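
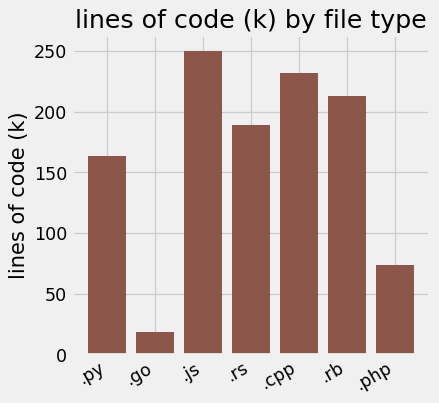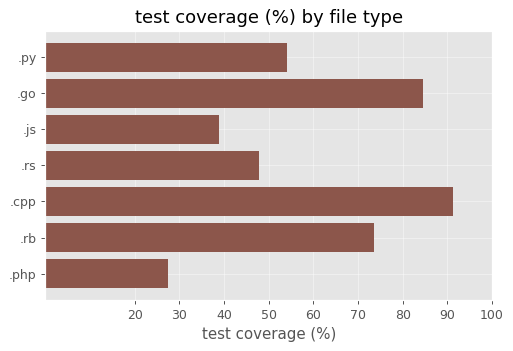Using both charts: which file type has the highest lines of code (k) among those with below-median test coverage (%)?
.js

Chart 2 median test coverage (%) ≈ 50; below-median file types: .js, .rs, .php. Among those, .js has the highest lines of code (k) (≈ 250).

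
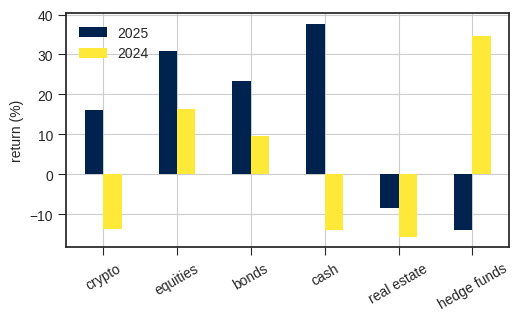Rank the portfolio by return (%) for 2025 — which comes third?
bonds

Top 4 for 2025: cash ≈ 40, equities ≈ 30, bonds ≈ 25, crypto ≈ 15.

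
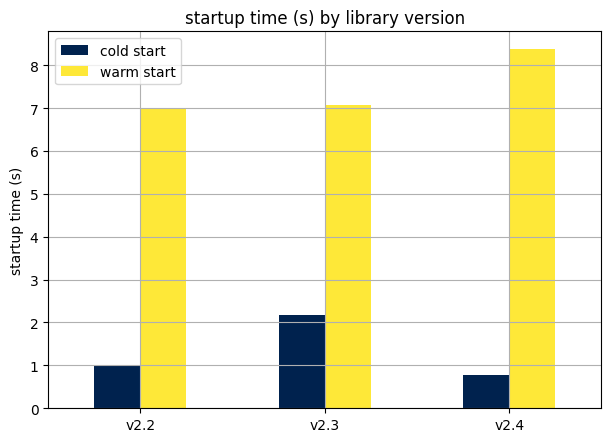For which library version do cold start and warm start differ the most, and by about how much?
v2.4, ≈ 7 s

v2.4: cold start ≈ 1, warm start ≈ 8 → gap ≈ 7. Next-largest (v2.2) is only ≈ 6.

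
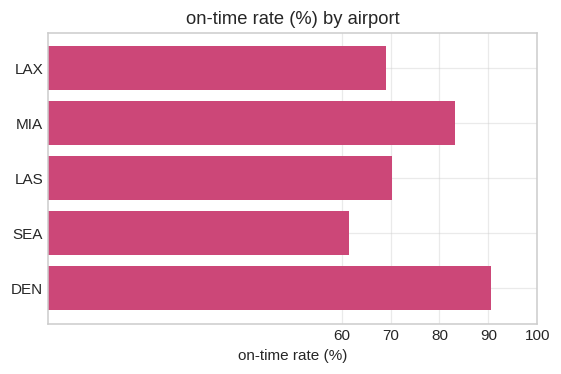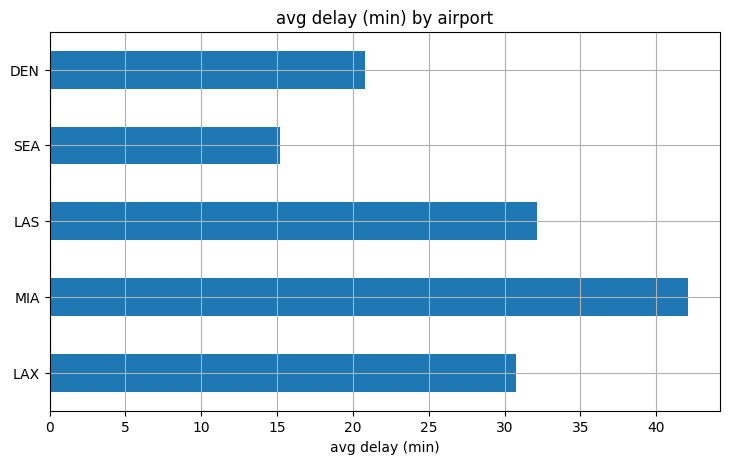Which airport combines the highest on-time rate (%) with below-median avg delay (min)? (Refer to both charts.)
Chart 2 median avg delay (min) ≈ 30; below-median airports: SEA, DEN. Among those, DEN has the highest on-time rate (%) (≈ 90).

DEN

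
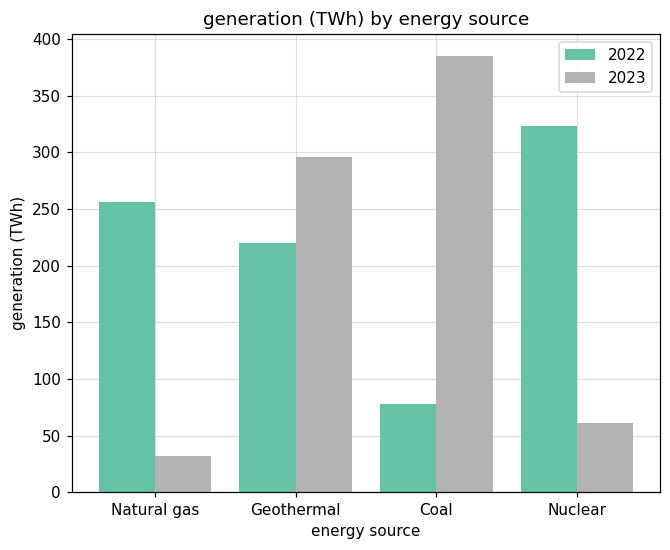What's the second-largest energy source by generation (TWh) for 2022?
Natural gas

Top 3 for 2022: Nuclear ≈ 300, Natural gas ≈ 250, Geothermal ≈ 200.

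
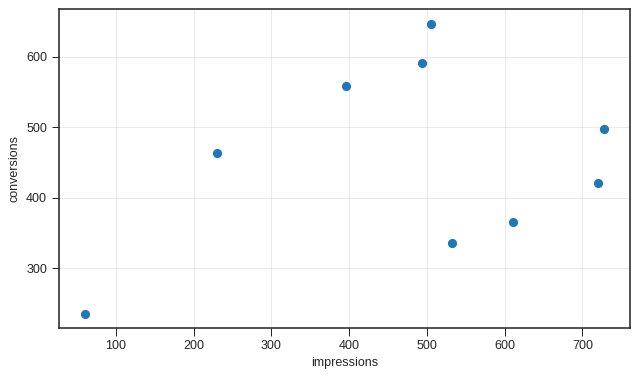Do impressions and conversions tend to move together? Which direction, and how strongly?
positive, weak

Points are positively correlated; weak (|r| ≈ 0.3).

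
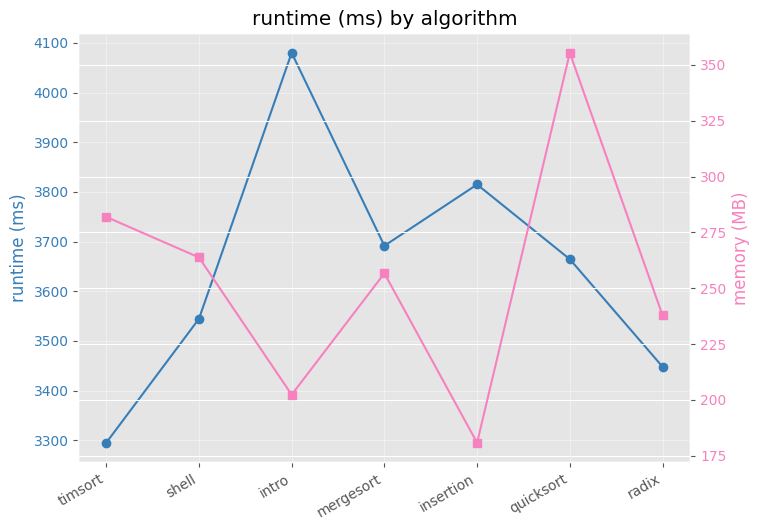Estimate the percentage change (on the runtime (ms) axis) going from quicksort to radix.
≈ -8.1%

quicksort ≈ 3700, radix ≈ 3400; (3400 − 3700) / 3700 ≈ -8.1%.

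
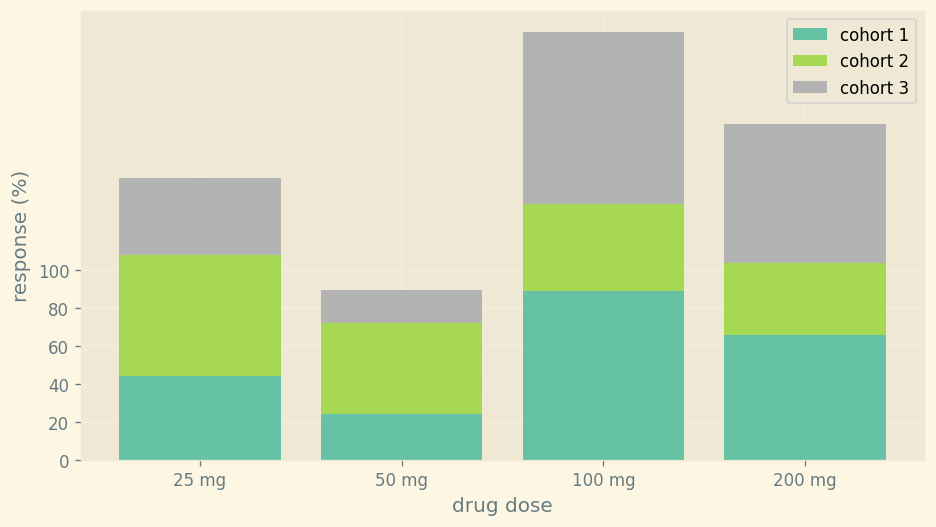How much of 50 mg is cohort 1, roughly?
≈ 20

cohort 1 top ≈ 20, bottom ≈ 0; segment ≈ 20.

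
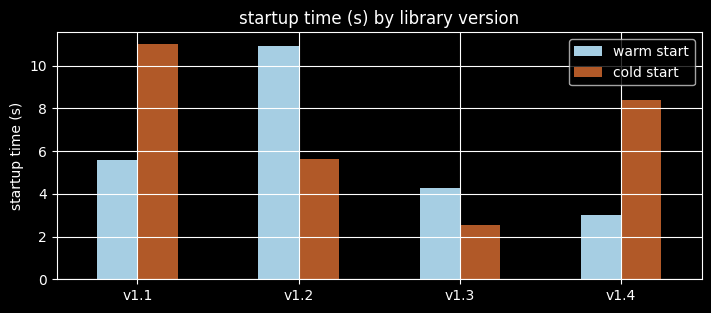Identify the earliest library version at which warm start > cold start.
v1.2

v1.1: warm start ≈ 6 vs cold start ≈ 11 (not yet); v1.2: warm start ≈ 11 vs cold start ≈ 6 (first crossover).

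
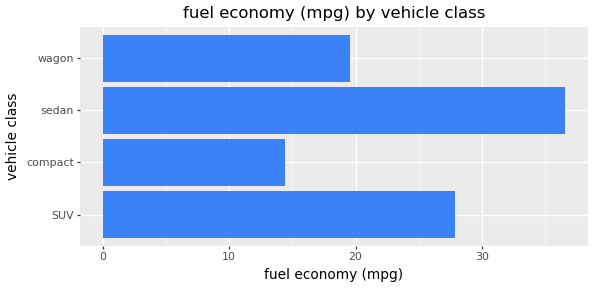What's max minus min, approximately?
≈ 20

Max sedan ≈ 35, min compact ≈ 15; range ≈ 20.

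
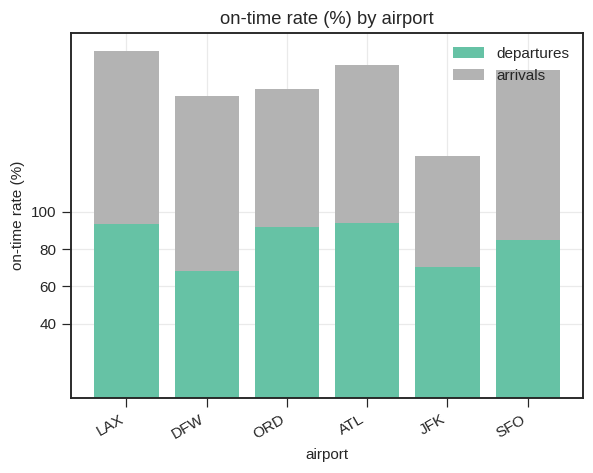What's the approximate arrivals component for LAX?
arrivals top ≈ 180, bottom ≈ 100; segment ≈ 80.

≈ 80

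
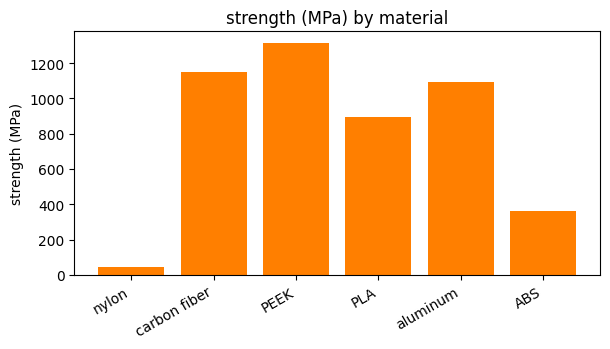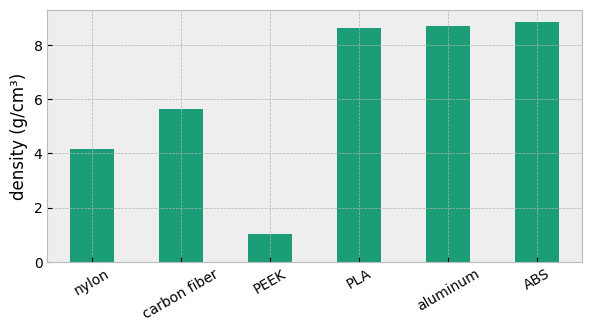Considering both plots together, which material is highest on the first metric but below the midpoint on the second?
PEEK

Chart 2 median density (g/cm³) ≈ 7; below-median materials: nylon, carbon fiber, PEEK. Among those, PEEK has the highest strength (MPa) (≈ 1400).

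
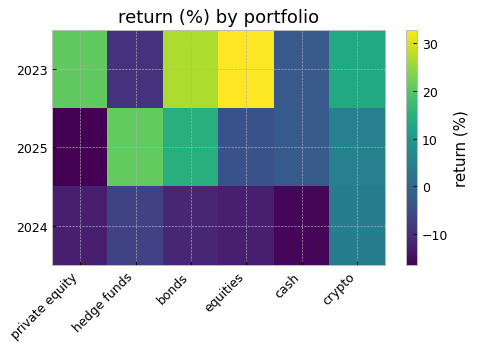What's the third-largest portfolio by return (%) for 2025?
crypto

Top 4 for 2025: hedge funds ≈ 20, bonds ≈ 15, crypto ≈ 5, cash ≈ -5.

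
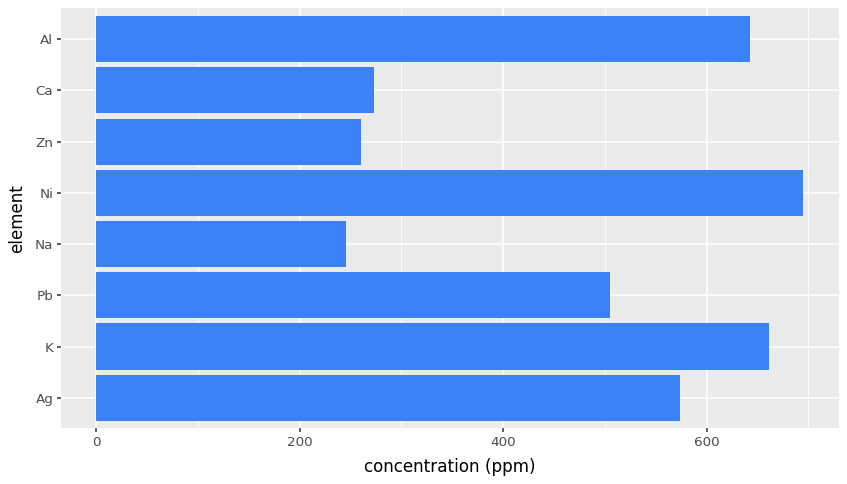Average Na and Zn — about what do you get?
(200 + 300) / 2 ≈ 250.

≈ 250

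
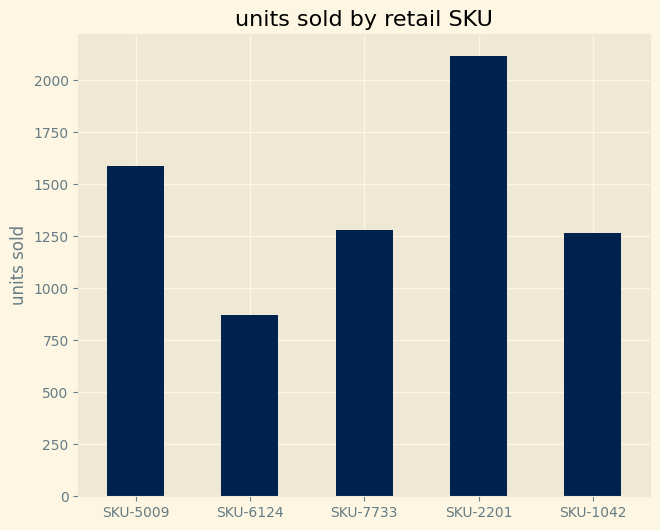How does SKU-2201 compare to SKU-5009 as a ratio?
≈ 1.38×

SKU-2201 ≈ 2200, SKU-5009 ≈ 1600; 2200/1600 ≈ 1.38.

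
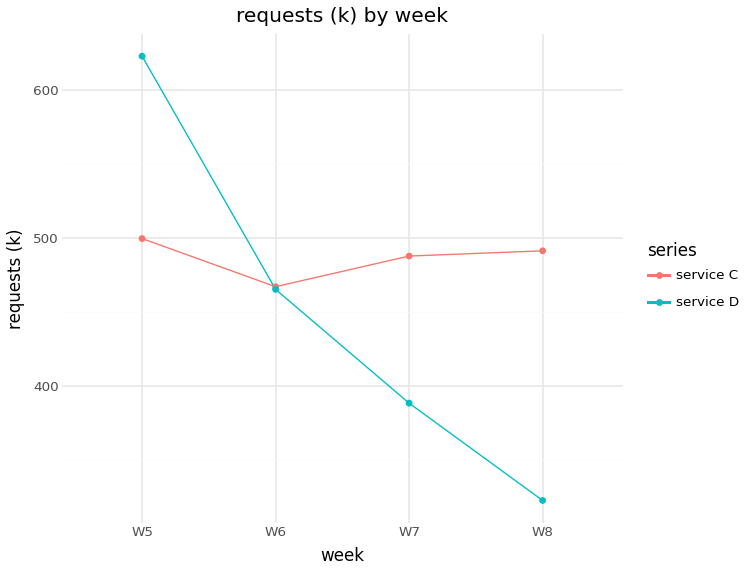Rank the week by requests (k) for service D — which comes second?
Top 3 for service D: W5 ≈ 600, W6 ≈ 450, W7 ≈ 400.

W6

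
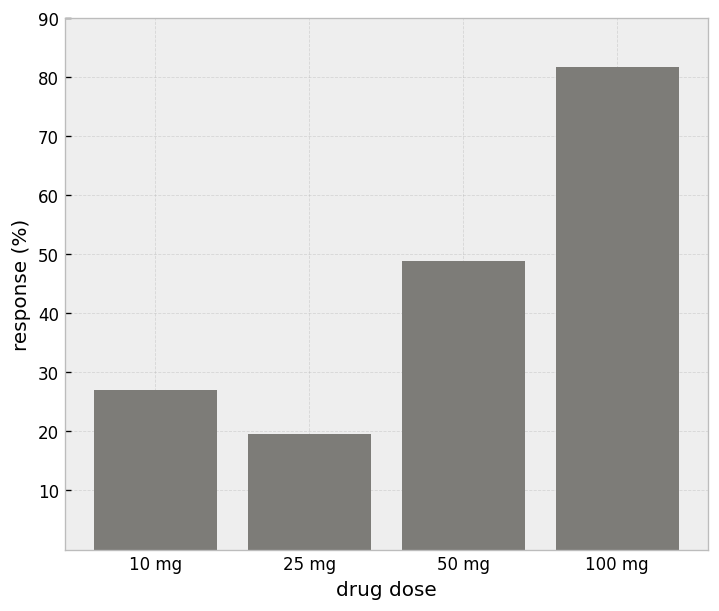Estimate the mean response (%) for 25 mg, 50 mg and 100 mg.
(20 + 50 + 80) / 3 ≈ 50.

≈ 50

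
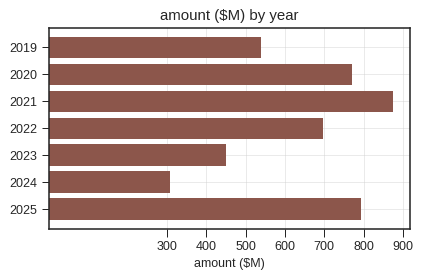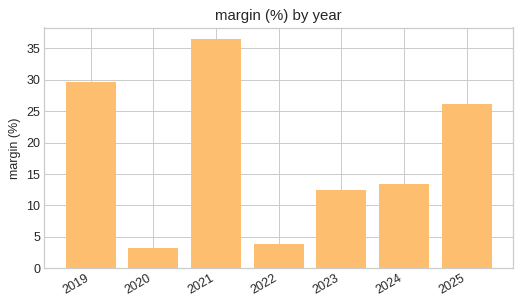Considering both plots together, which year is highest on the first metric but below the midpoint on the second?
2020

Chart 2 median margin (%) ≈ 15; below-median years: 2020, 2022, 2023. Among those, 2020 has the highest amount ($M) (≈ 800).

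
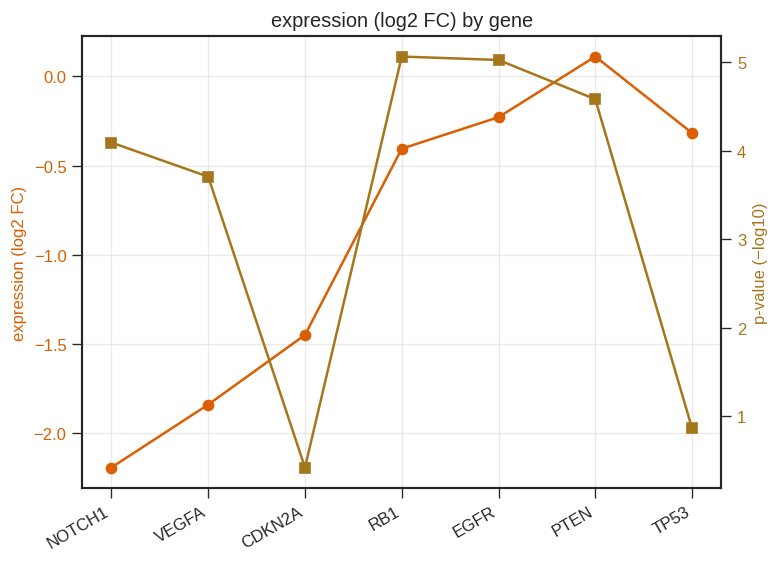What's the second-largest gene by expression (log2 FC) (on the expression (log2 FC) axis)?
EGFR

Top 3 (on the expression (log2 FC) axis): PTEN ≈ 0.2, EGFR ≈ -0.2, TP53 ≈ -0.4.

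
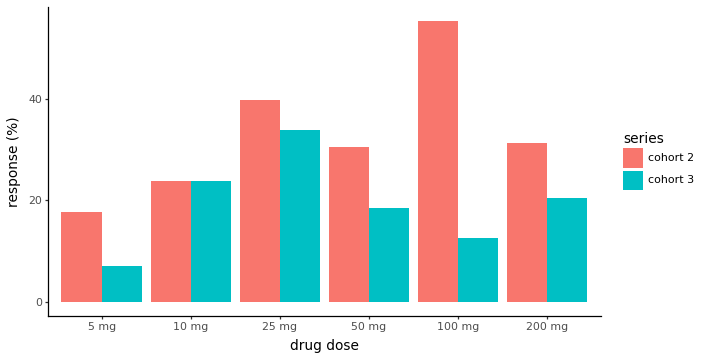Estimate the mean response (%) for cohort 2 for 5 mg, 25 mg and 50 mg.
≈ 30

(20 + 40 + 30) / 3 ≈ 30.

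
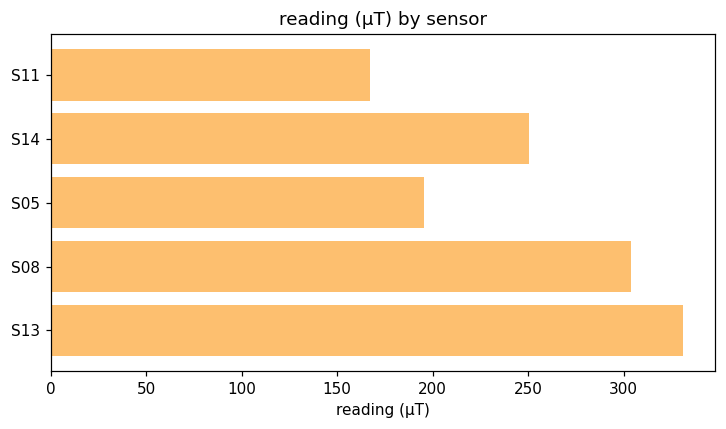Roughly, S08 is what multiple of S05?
S08 ≈ 300, S05 ≈ 200; 300/200 ≈ 1.5.

≈ 1.5×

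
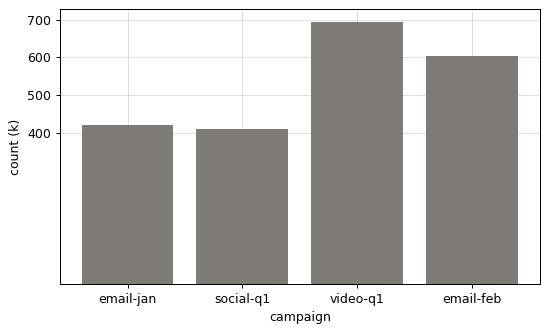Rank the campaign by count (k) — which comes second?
Top 3: video-q1 ≈ 700, email-feb ≈ 600, email-jan ≈ 400.

email-feb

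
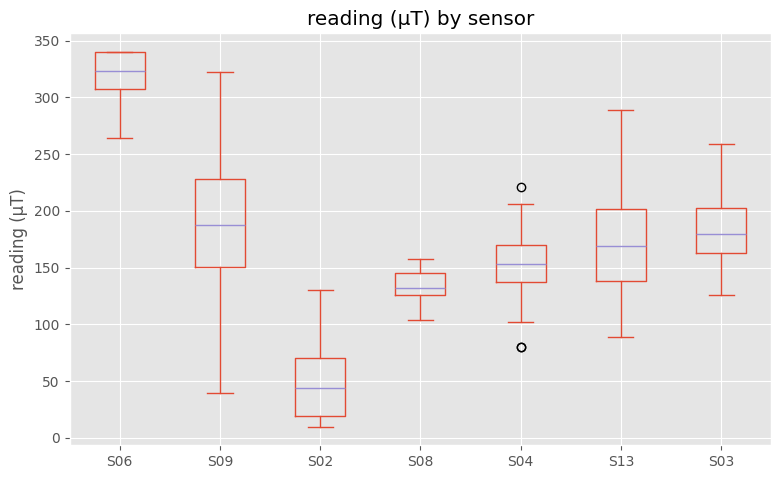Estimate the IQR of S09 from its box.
≈ 75

Q3 ≈ 225, Q1 ≈ 150; IQR ≈ 75.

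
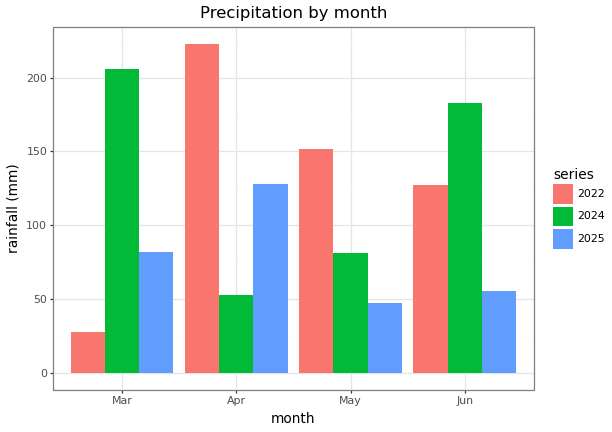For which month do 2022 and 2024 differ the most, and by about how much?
Mar: 2022 ≈ 20, 2024 ≈ 200 → gap ≈ 180. Next-largest (Apr) is only ≈ 160.

Mar, ≈ 180 mm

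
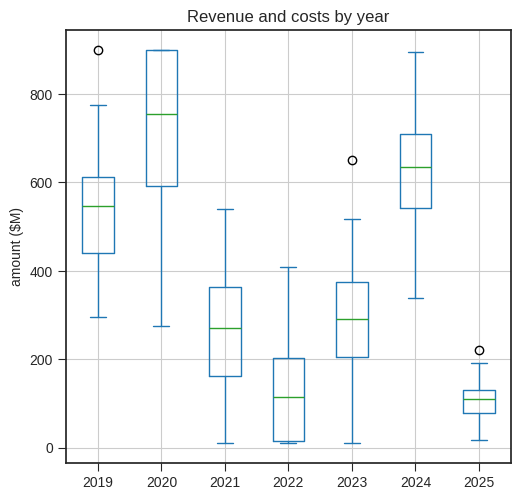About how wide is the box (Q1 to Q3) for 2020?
≈ 300

Q3 ≈ 900, Q1 ≈ 600; IQR ≈ 300.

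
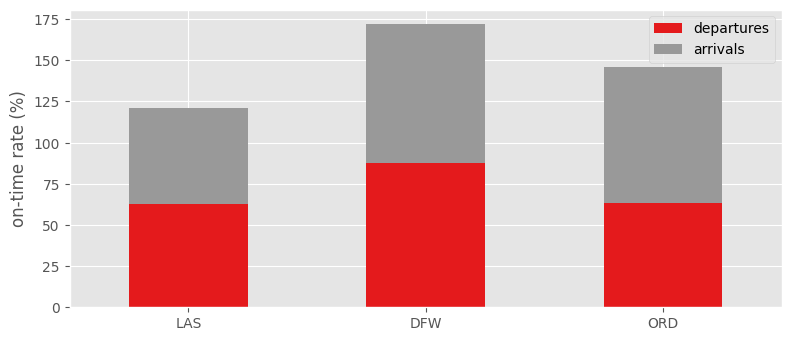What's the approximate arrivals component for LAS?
arrivals top ≈ 120, bottom ≈ 60; segment ≈ 60.

≈ 60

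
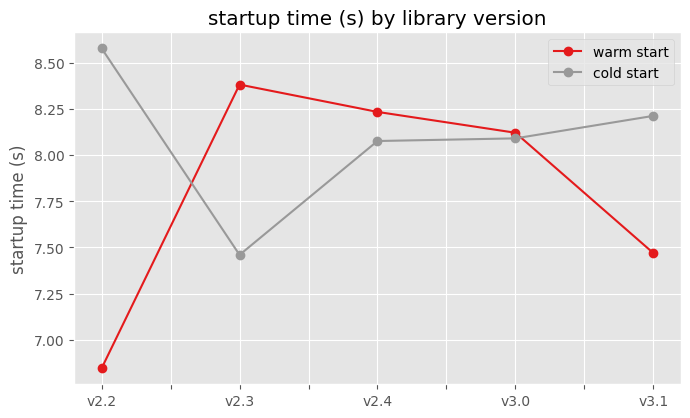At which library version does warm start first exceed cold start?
v2.3

v2.2: warm start ≈ 6.8 vs cold start ≈ 8.6 (not yet); v2.3: warm start ≈ 8.4 vs cold start ≈ 7.4 (first crossover).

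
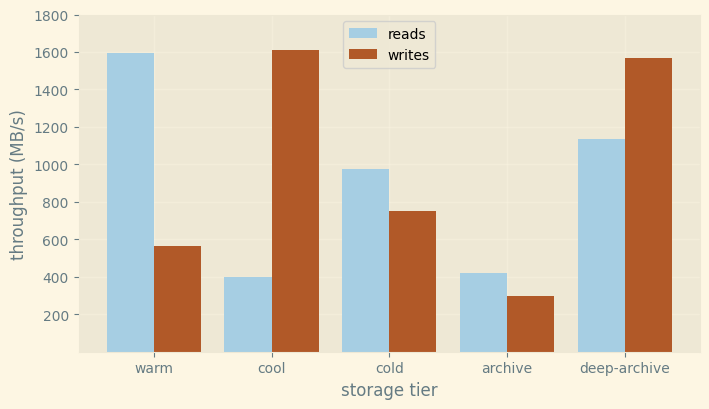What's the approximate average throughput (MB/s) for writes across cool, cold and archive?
(1600 + 800 + 200) / 3 ≈ 867.

≈ 867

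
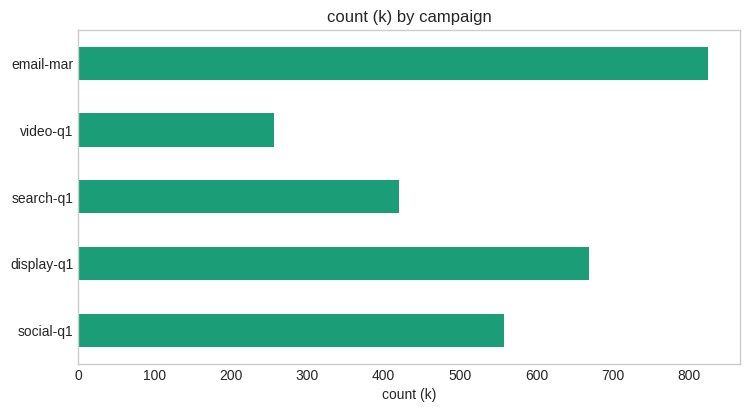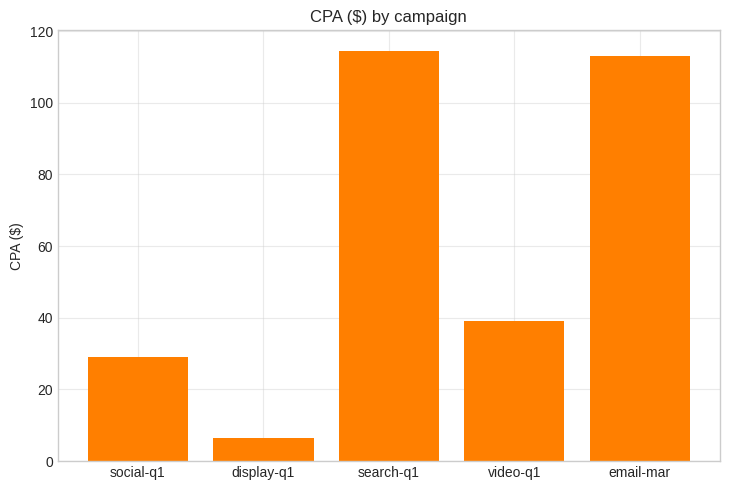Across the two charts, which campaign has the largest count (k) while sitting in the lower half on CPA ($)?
Chart 2 median CPA ($) ≈ 40; below-median campaigns: social-q1, display-q1. Among those, display-q1 has the highest count (k) (≈ 700).

display-q1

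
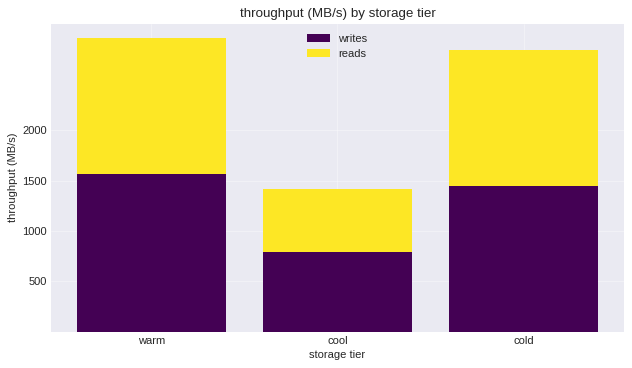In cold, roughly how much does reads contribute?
≈ 1500

reads top ≈ 3000, bottom ≈ 1500; segment ≈ 1500.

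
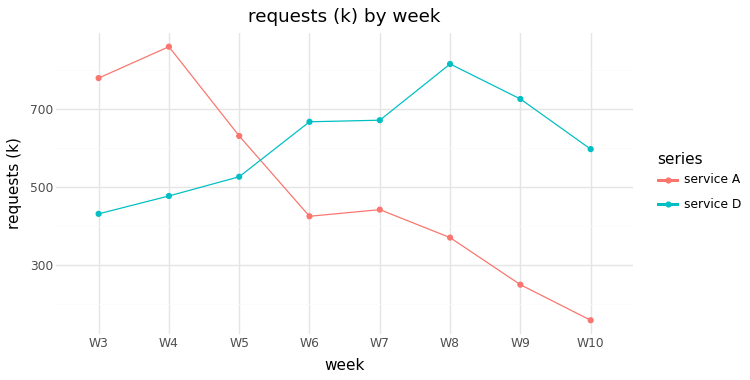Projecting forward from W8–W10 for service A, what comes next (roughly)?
Last three: 400, 300, 200 → slope ≈ -100/step → next ≈ 100.

≈ 100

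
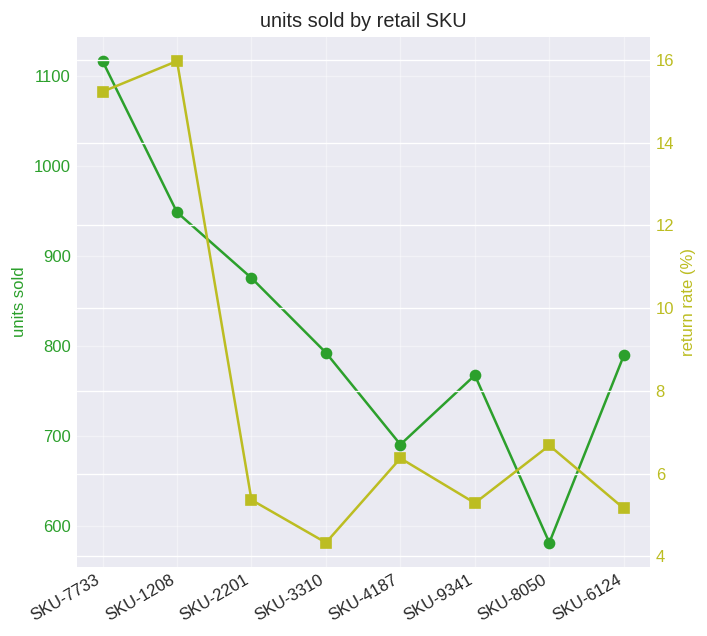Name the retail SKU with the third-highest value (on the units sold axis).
Top 4 (on the units sold axis): SKU-7733 ≈ 1100, SKU-1208 ≈ 950, SKU-2201 ≈ 900, SKU-3310 ≈ 800.

SKU-2201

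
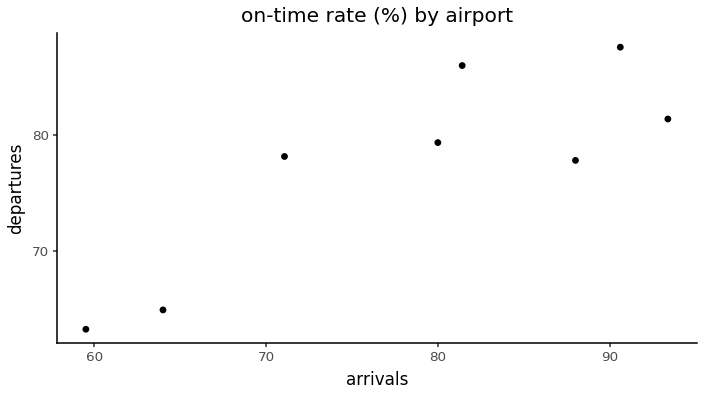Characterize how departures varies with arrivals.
positive, strong

Points are positively correlated; strong (|r| ≈ 0.8).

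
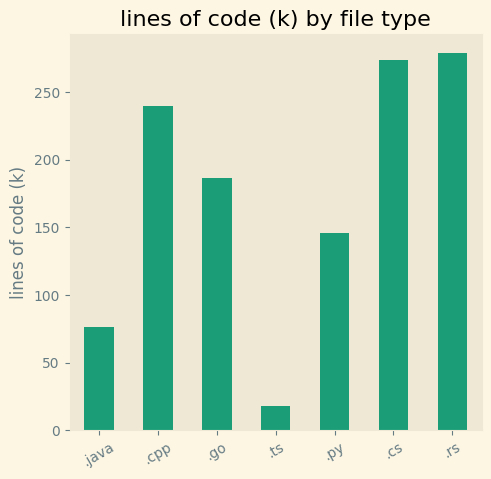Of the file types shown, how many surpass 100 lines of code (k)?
Above 100: .cpp, .go, .py, .cs, .rs.

5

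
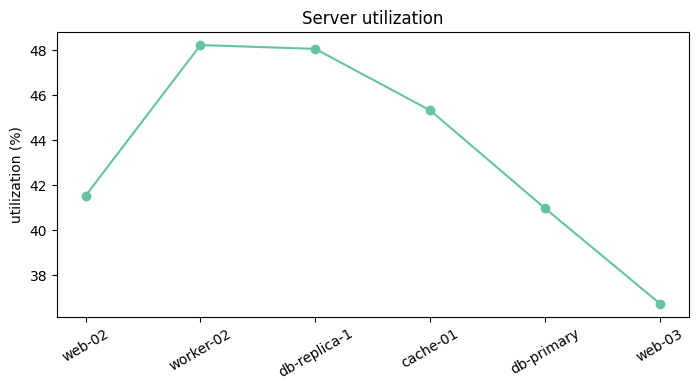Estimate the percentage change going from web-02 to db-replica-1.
web-02 ≈ 42, db-replica-1 ≈ 48; (48 − 42) / 42 ≈ +14.3%.

≈ +14.3%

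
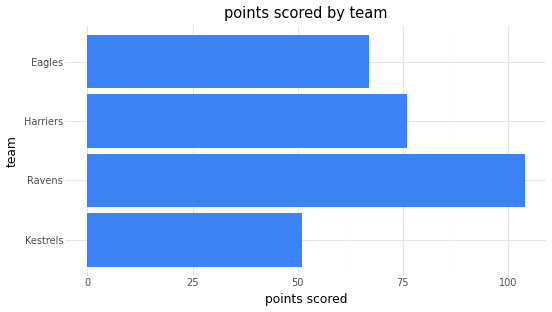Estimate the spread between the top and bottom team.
≈ 50

Max Ravens ≈ 100, min Kestrels ≈ 50; range ≈ 50.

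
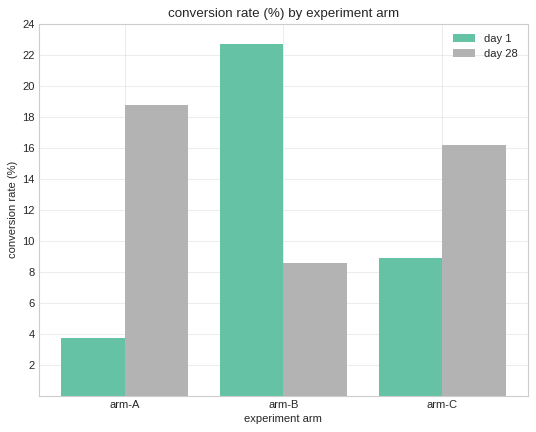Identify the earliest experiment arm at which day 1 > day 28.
arm-B

arm-A: day 1 ≈ 4 vs day 28 ≈ 18 (not yet); arm-B: day 1 ≈ 22 vs day 28 ≈ 8 (first crossover).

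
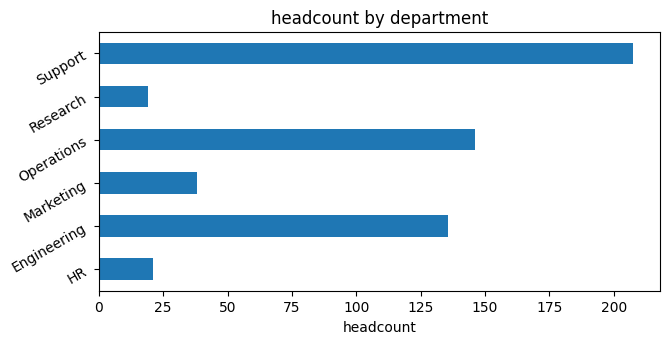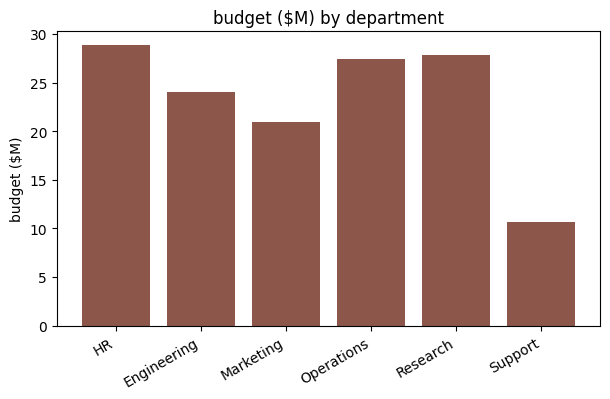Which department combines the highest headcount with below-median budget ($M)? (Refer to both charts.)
Chart 2 median budget ($M) ≈ 25; below-median departments: Engineering, Marketing, Support. Among those, Support has the highest headcount (≈ 200).

Support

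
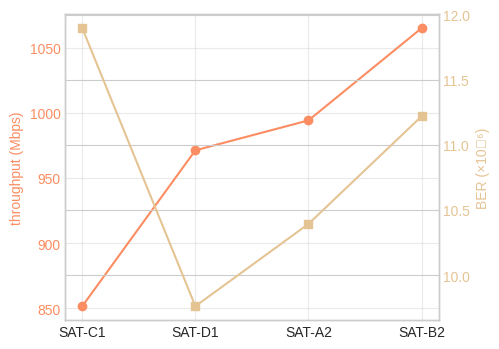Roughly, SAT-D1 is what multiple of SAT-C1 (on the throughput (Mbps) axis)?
SAT-D1 ≈ 980, SAT-C1 ≈ 860; 980/860 ≈ 1.14.

≈ 1.14×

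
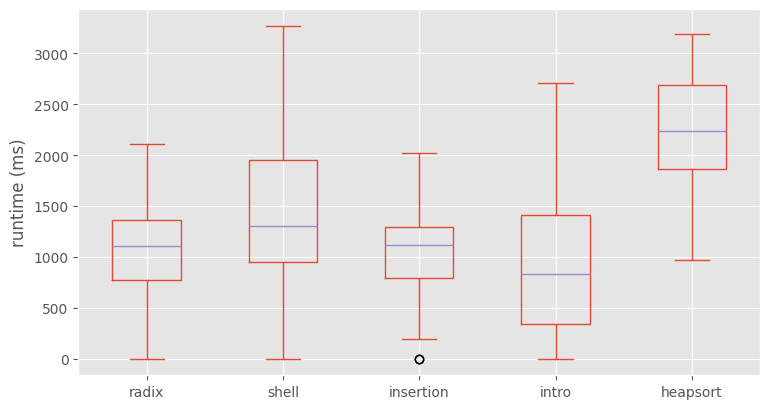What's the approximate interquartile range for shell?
≈ 1000

Q3 ≈ 2000, Q1 ≈ 1000; IQR ≈ 1000.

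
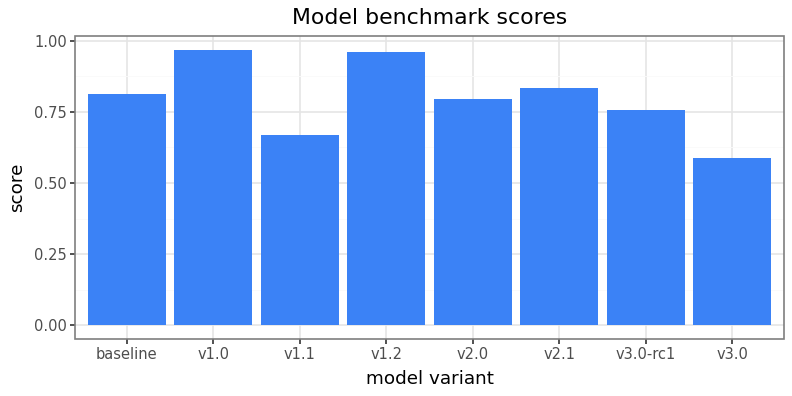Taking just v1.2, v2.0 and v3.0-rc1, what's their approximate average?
(1.0 + 0.8 + 0.8) / 3 ≈ 0.87.

≈ 0.87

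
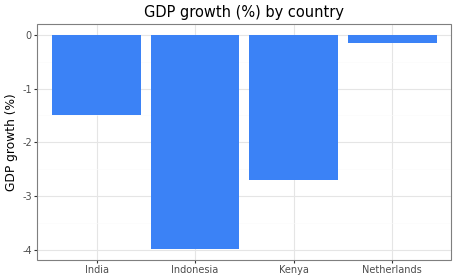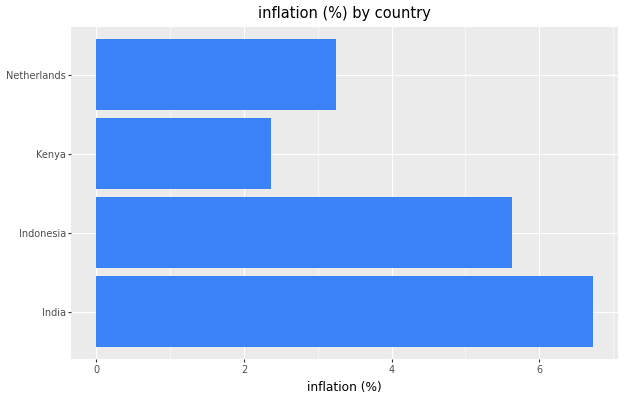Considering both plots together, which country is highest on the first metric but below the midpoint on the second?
Chart 2 median inflation (%) ≈ 4; below-median countries: Kenya, Netherlands. Among those, Netherlands has the highest GDP growth (%) (≈ 0).

Netherlands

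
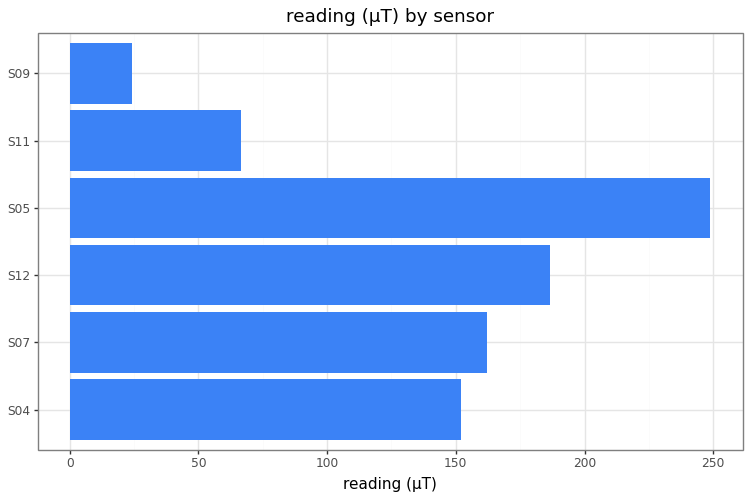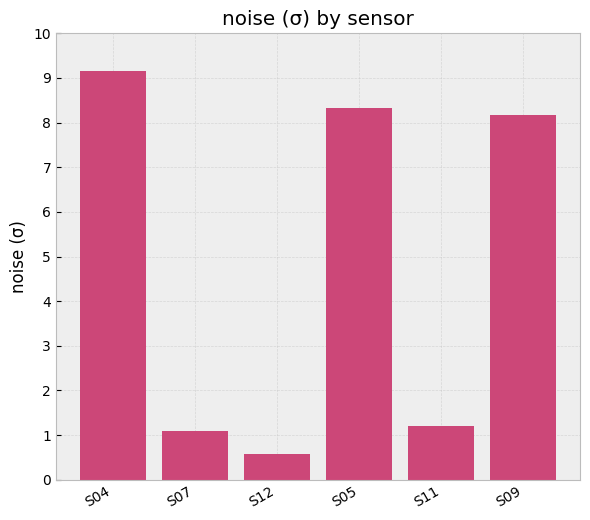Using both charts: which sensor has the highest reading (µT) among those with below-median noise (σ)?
S12

Chart 2 median noise (σ) ≈ 5; below-median sensors: S07, S12, S11. Among those, S12 has the highest reading (µT) (≈ 175).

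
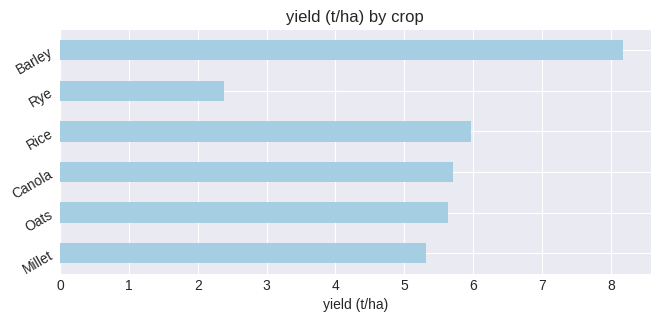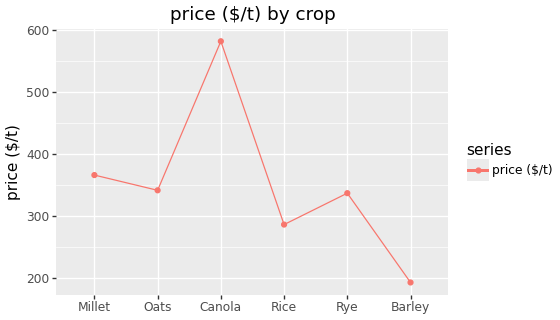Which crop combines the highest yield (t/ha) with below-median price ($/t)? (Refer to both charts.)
Chart 2 median price ($/t) ≈ 300; below-median crops: Rice, Rye, Barley. Among those, Barley has the highest yield (t/ha) (≈ 8).

Barley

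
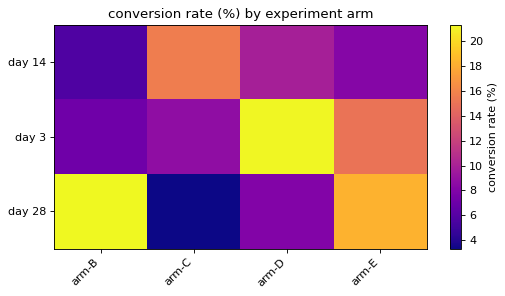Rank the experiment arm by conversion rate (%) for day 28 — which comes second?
arm-E

Top 3 for day 28: arm-B ≈ 22, arm-E ≈ 18, arm-D ≈ 8.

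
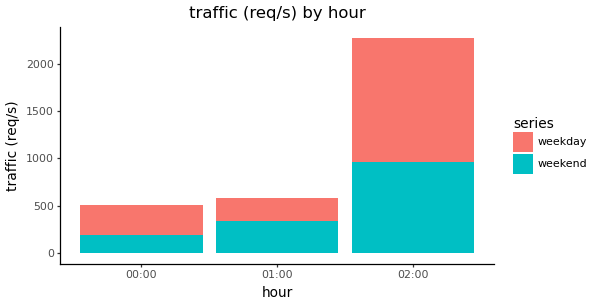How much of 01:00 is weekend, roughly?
≈ 400

weekend top ≈ 400, bottom ≈ 0; segment ≈ 400.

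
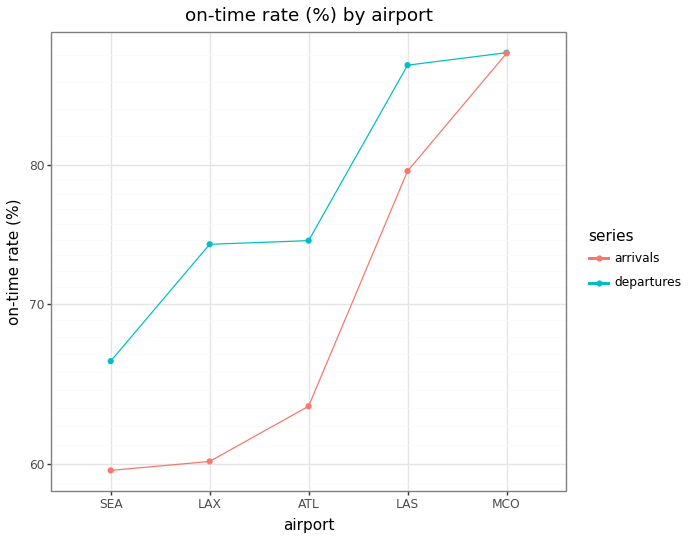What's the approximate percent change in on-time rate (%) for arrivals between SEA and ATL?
SEA ≈ 60, ATL ≈ 65; (65 − 60) / 60 ≈ +8.3%.

≈ +8.3%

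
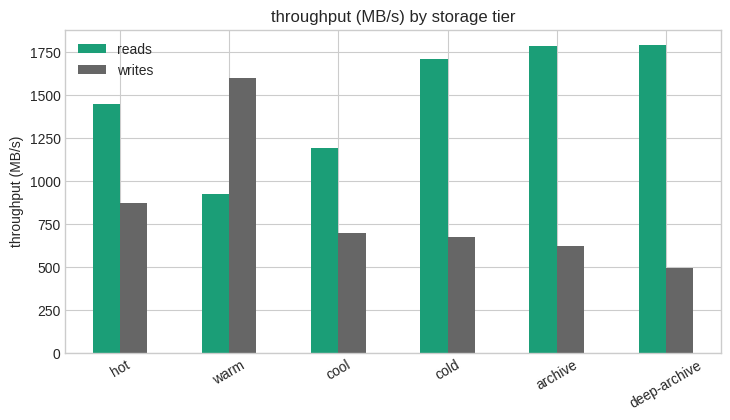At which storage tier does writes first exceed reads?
hot: writes ≈ 800 vs reads ≈ 1400 (not yet); warm: writes ≈ 1600 vs reads ≈ 1000 (first crossover).

warm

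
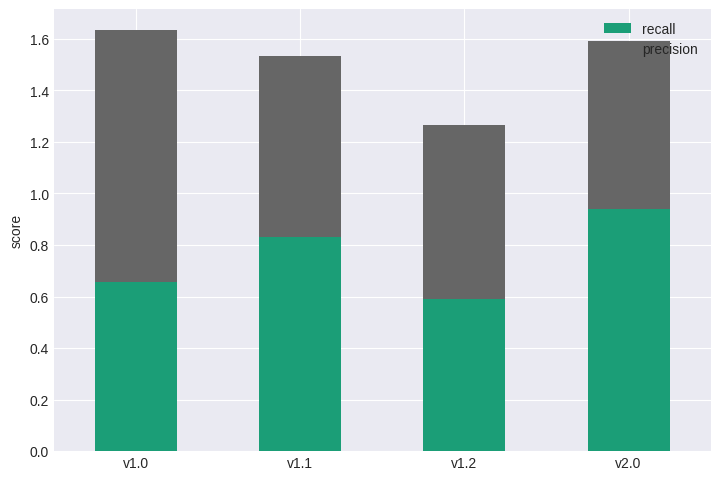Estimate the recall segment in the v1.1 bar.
recall top ≈ 0.8, bottom ≈ 0.0; segment ≈ 0.8.

≈ 0.8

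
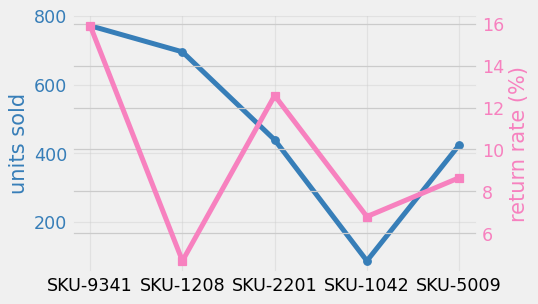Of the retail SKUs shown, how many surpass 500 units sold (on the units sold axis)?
Above 500: SKU-9341, SKU-1208.

2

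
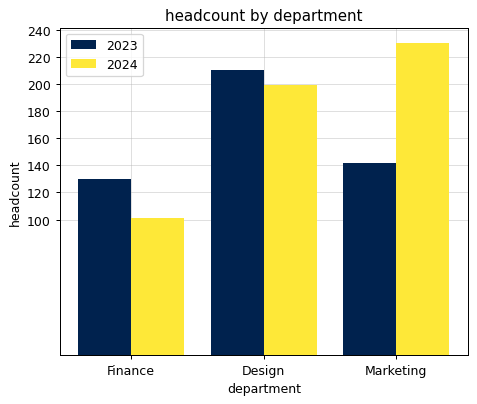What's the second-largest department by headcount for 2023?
Marketing

Top 3 for 2023: Design ≈ 200, Marketing ≈ 140, Finance ≈ 120.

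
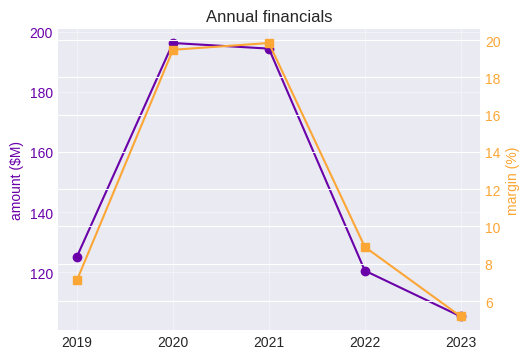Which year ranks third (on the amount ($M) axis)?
Top 4 (on the amount ($M) axis): 2020 ≈ 200, 2021 ≈ 190, 2019 ≈ 130, 2022 ≈ 120.

2019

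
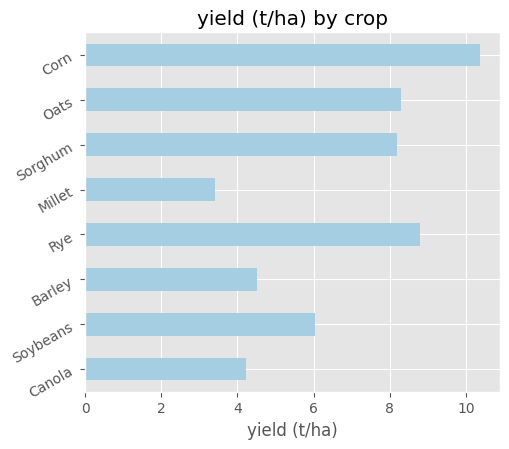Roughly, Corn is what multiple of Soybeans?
≈ 1.67×

Corn ≈ 10, Soybeans ≈ 6; 10/6 ≈ 1.67.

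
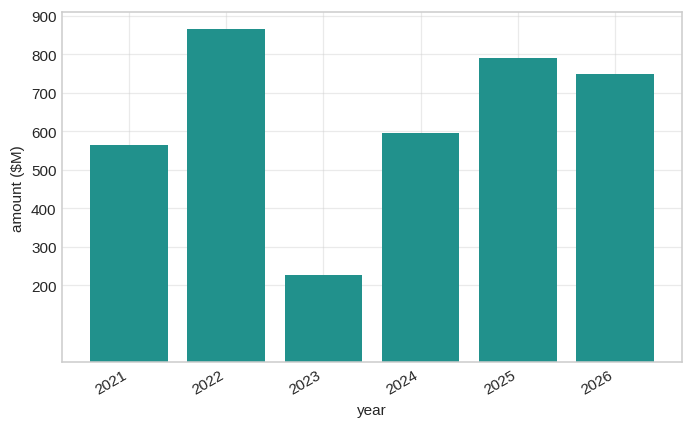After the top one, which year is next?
2025

Top 3: 2022 ≈ 900, 2025 ≈ 800, 2026 ≈ 700.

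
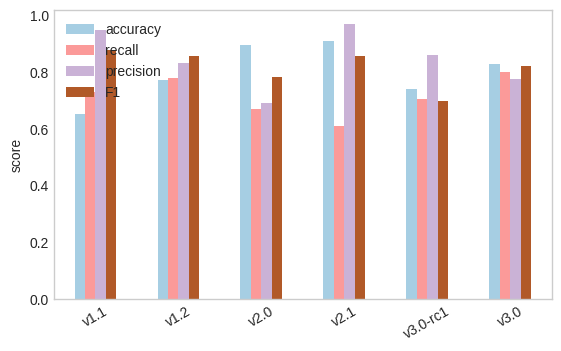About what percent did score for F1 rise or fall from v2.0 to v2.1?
v2.0 ≈ 0.8, v2.1 ≈ 0.9; (0.9 − 0.8) / 0.8 ≈ +12.5%.

≈ +12.5%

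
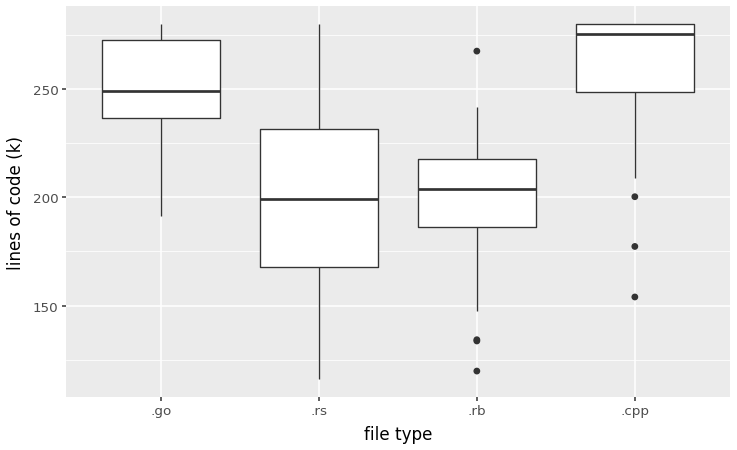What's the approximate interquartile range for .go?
≈ 30

Q3 ≈ 270, Q1 ≈ 240; IQR ≈ 30.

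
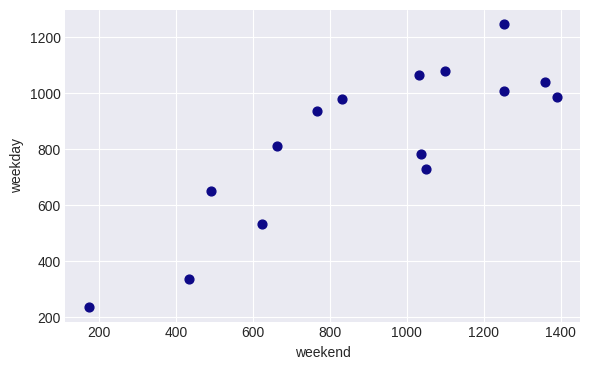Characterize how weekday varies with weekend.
Points are positively correlated; strong (|r| ≈ 0.8).

positive, strong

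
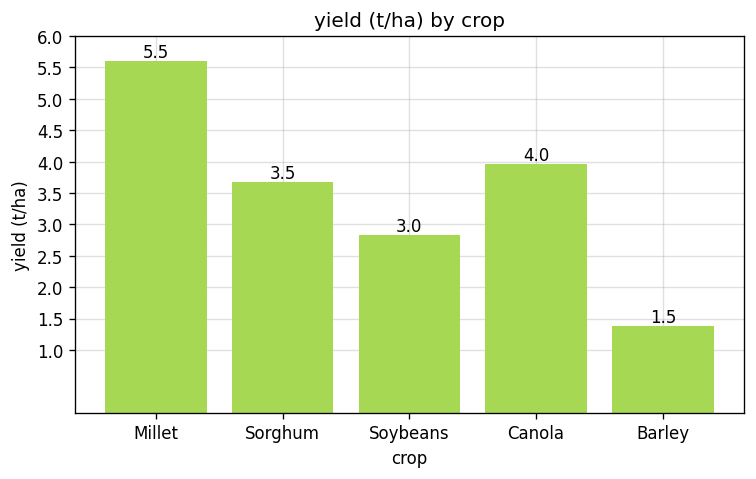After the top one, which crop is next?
Canola

Top 3: Millet ≈ 5.5, Canola ≈ 4.0, Sorghum ≈ 3.5.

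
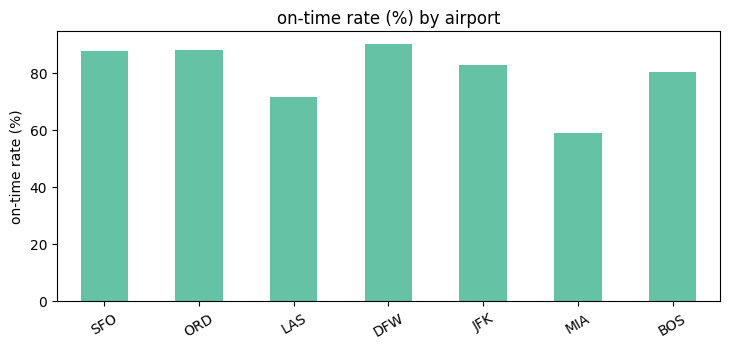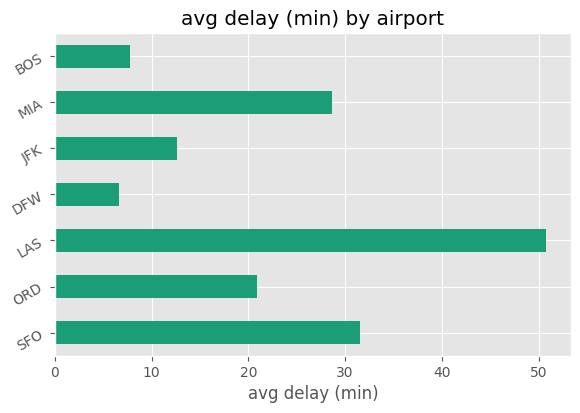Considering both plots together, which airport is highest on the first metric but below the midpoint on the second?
DFW

Chart 2 median avg delay (min) ≈ 20; below-median airports: DFW, JFK, BOS. Among those, DFW has the highest on-time rate (%) (≈ 90).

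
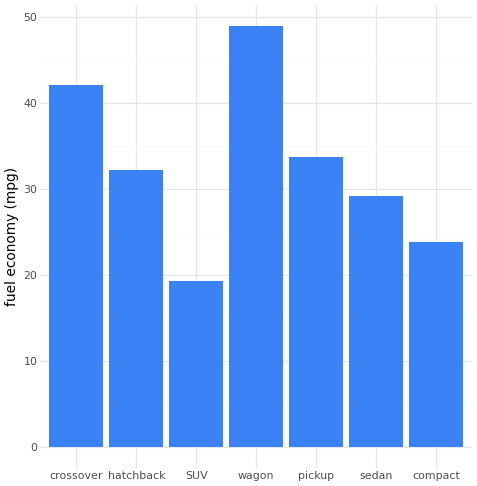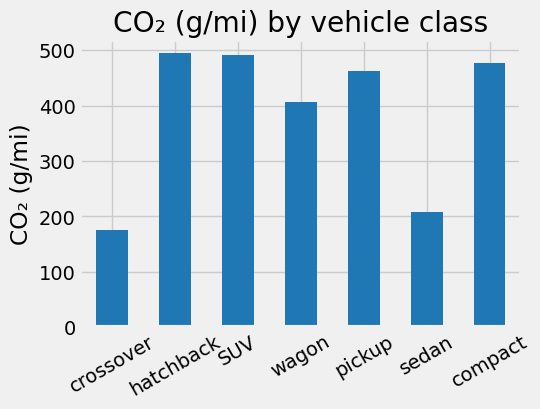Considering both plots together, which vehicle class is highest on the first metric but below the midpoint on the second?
wagon

Chart 2 median CO₂ (g/mi) ≈ 450; below-median vehicle classes: crossover, wagon, sedan. Among those, wagon has the highest fuel economy (mpg) (≈ 50).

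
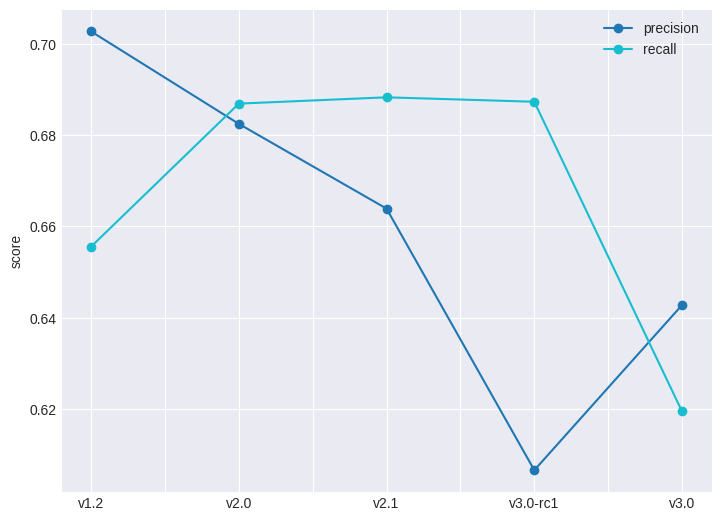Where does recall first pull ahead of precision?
v1.2: recall ≈ 0.66 vs precision ≈ 0.70 (not yet); v2.0: recall ≈ 0.69 vs precision ≈ 0.68 (first crossover).

v2.0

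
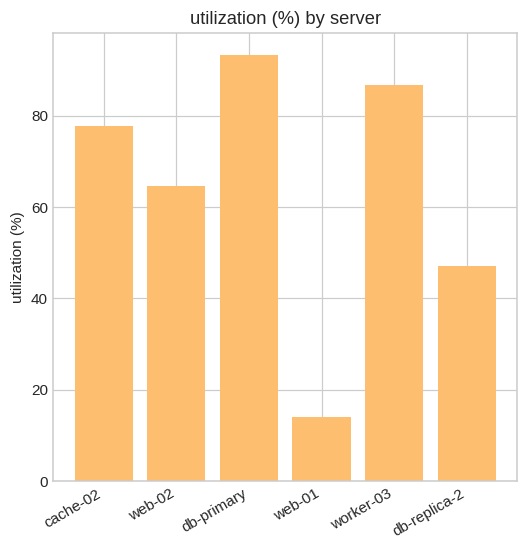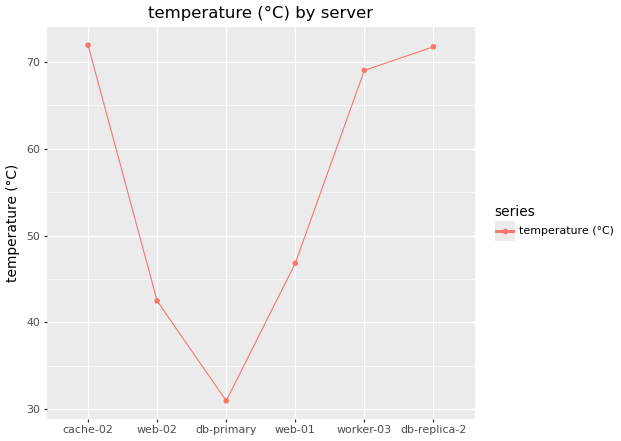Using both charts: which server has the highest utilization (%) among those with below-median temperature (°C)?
db-primary

Chart 2 median temperature (°C) ≈ 60; below-median servers: web-02, db-primary, web-01. Among those, db-primary has the highest utilization (%) (≈ 90).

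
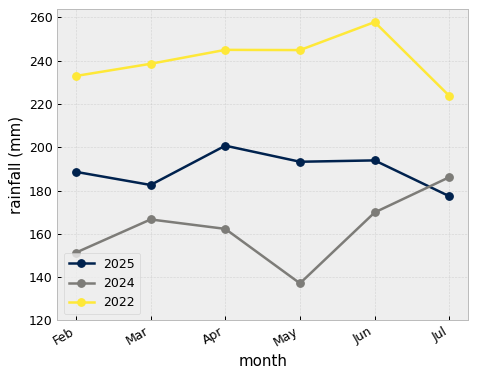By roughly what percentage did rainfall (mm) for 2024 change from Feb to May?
Feb ≈ 160, May ≈ 140; (140 − 160) / 160 ≈ -12.5%.

≈ -12.5%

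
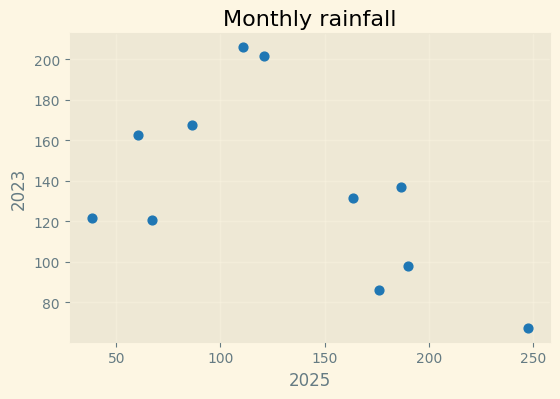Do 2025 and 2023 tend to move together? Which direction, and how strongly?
negative, moderate

Points are negatively correlated; moderate (|r| ≈ 0.5).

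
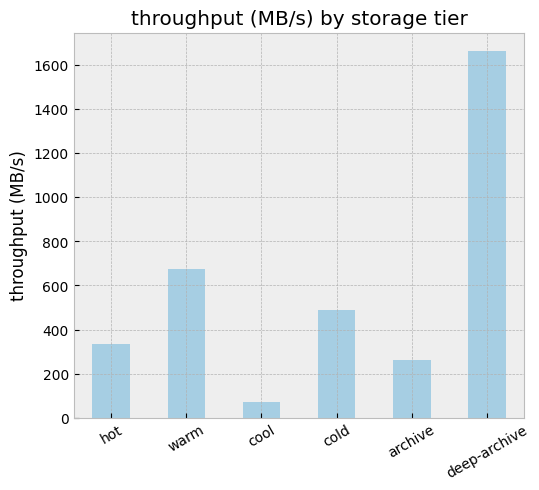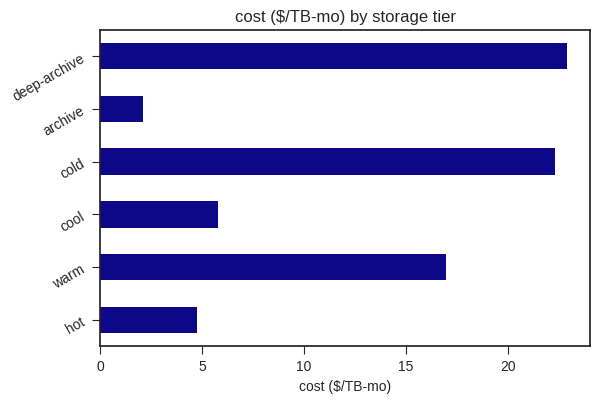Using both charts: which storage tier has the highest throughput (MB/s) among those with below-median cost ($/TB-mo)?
hot

Chart 2 median cost ($/TB-mo) ≈ 10; below-median storage tiers: hot, cool, archive. Among those, hot has the highest throughput (MB/s) (≈ 400).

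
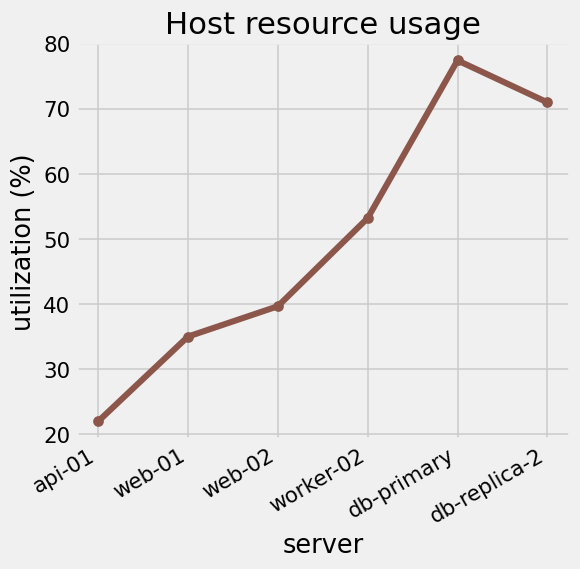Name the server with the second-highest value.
Top 3: db-primary ≈ 75, db-replica-2 ≈ 70, worker-02 ≈ 55.

db-replica-2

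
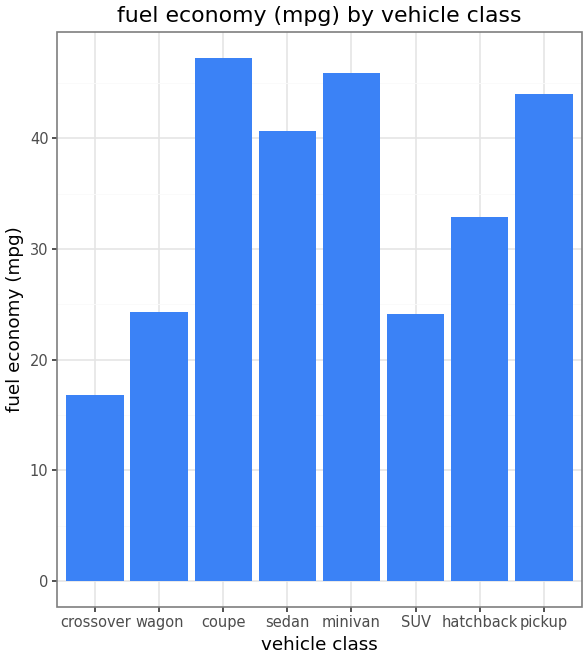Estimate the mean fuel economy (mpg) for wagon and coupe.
(25 + 45) / 2 ≈ 35.

≈ 35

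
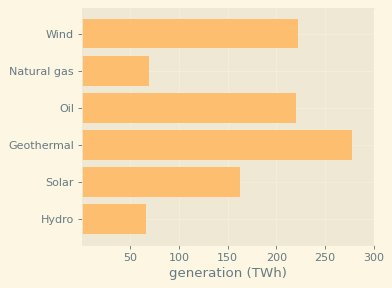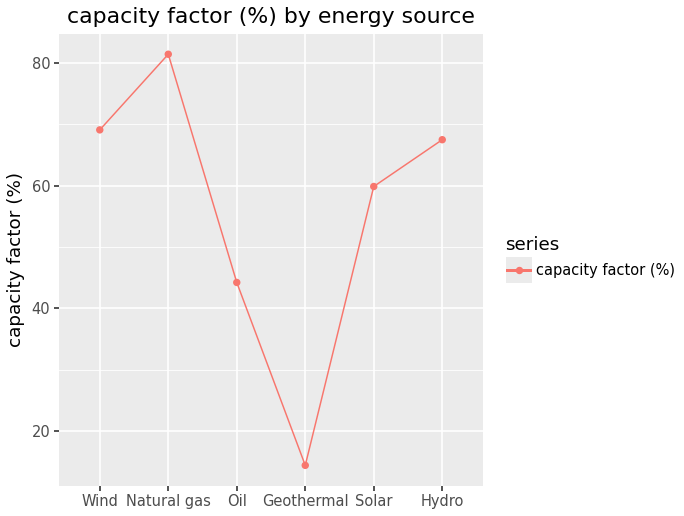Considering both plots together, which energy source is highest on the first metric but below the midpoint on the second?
Chart 2 median capacity factor (%) ≈ 60; below-median energy sources: Oil, Geothermal, Solar. Among those, Geothermal has the highest generation (TWh) (≈ 300).

Geothermal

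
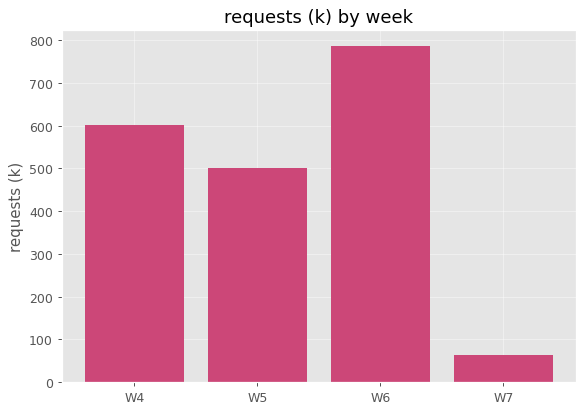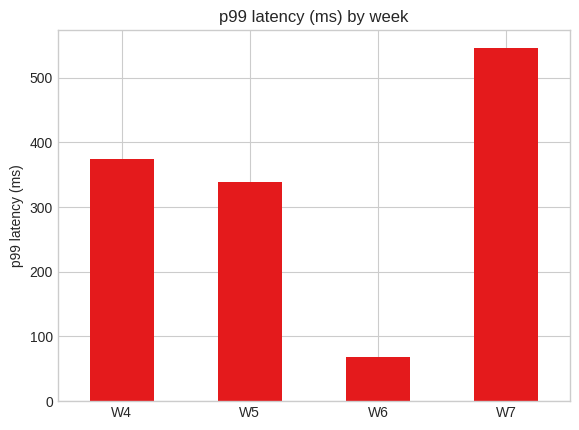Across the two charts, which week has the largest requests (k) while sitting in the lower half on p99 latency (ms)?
W6

Chart 2 median p99 latency (ms) ≈ 400; below-median weeks: W5, W6. Among those, W6 has the highest requests (k) (≈ 800).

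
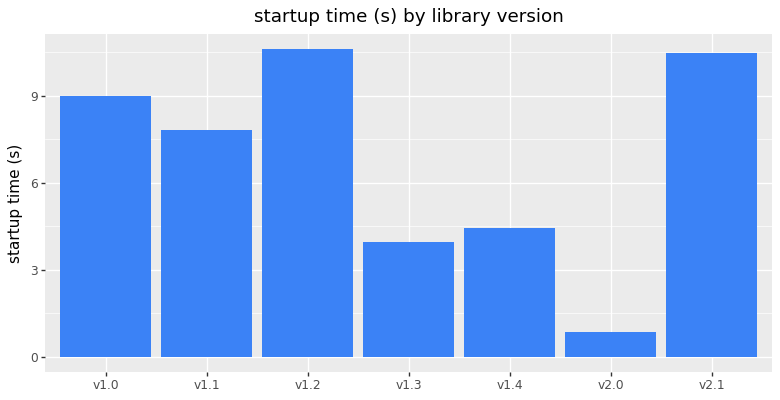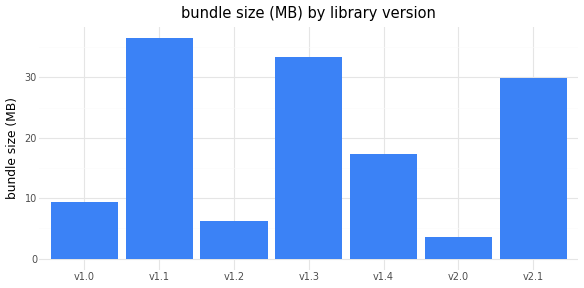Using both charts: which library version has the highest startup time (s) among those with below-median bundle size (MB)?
Chart 2 median bundle size (MB) ≈ 15; below-median library versions: v1.0, v1.2, v2.0. Among those, v1.2 has the highest startup time (s) (≈ 11).

v1.2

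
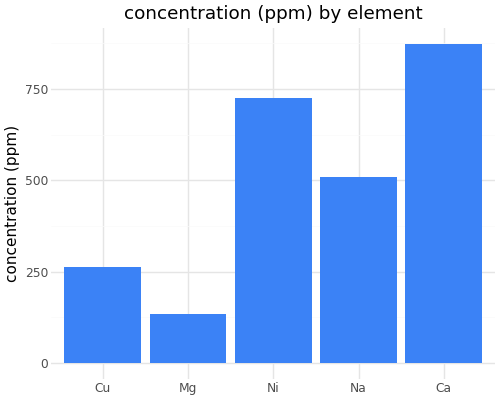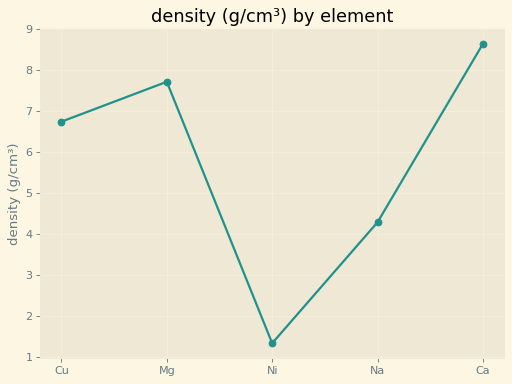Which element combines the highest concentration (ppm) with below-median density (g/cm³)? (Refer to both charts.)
Chart 2 median density (g/cm³) ≈ 7; below-median elements: Ni, Na. Among those, Ni has the highest concentration (ppm) (≈ 700).

Ni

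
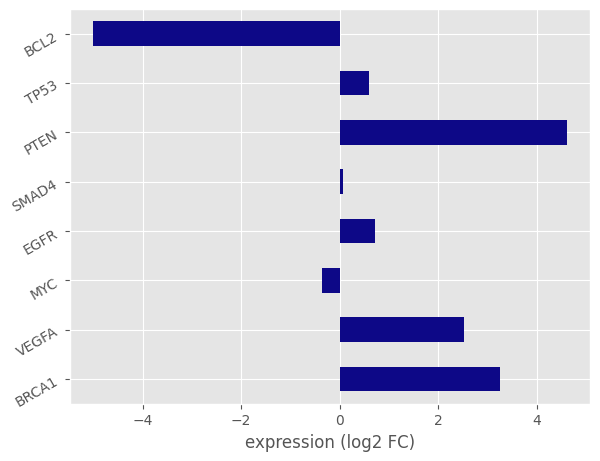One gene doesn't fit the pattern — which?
BCL2

BCL2 ≈ -5; the rest sit between ≈ 0 and ≈ 5.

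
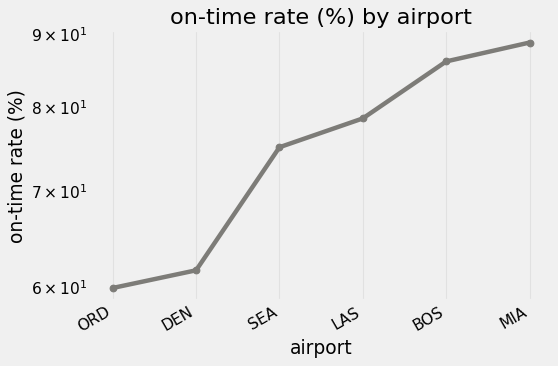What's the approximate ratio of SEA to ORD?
≈ 1.25×

SEA ≈ 75, ORD ≈ 60; 75/60 ≈ 1.25.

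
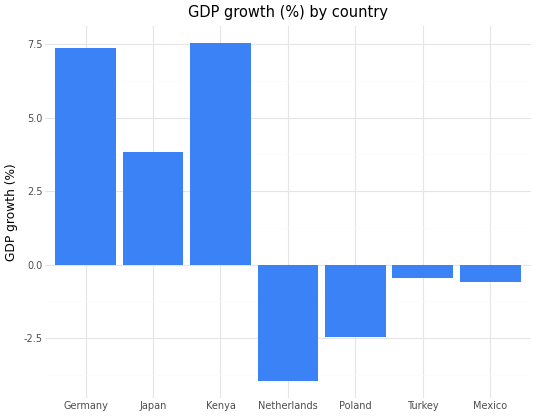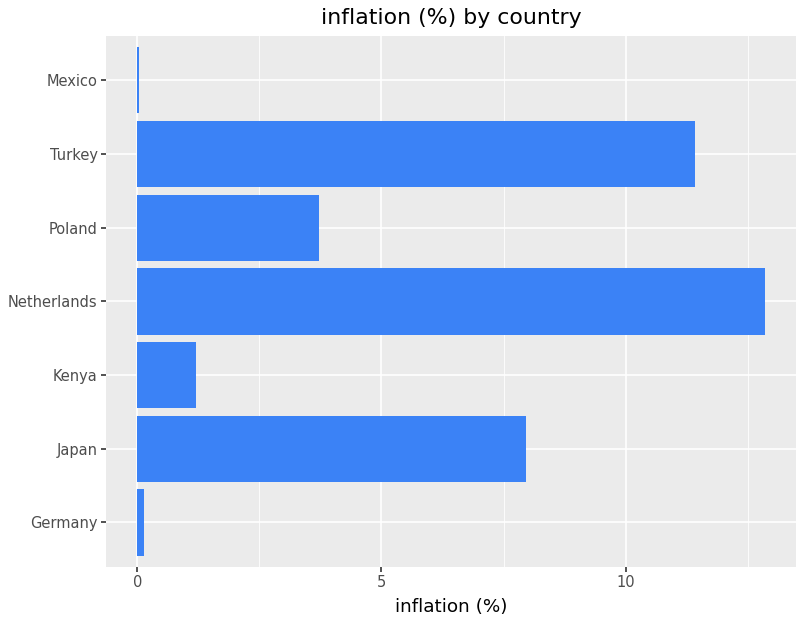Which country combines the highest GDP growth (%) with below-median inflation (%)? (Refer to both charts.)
Kenya

Chart 2 median inflation (%) ≈ 4; below-median countries: Germany, Kenya, Mexico. Among those, Kenya has the highest GDP growth (%) (≈ 8).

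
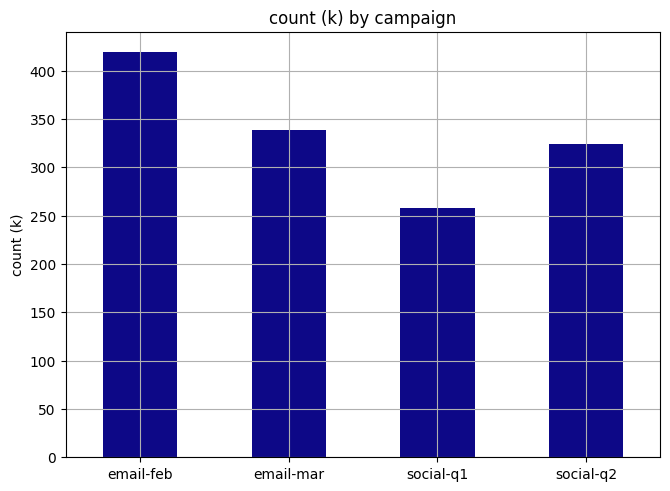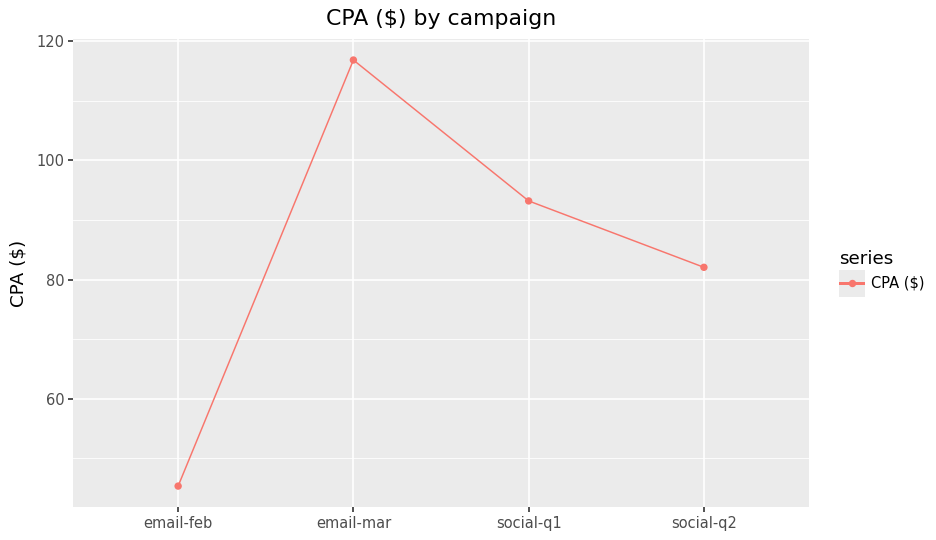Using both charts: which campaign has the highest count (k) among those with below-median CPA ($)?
email-feb

Chart 2 median CPA ($) ≈ 80; below-median campaigns: email-feb, social-q2. Among those, email-feb has the highest count (k) (≈ 400).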